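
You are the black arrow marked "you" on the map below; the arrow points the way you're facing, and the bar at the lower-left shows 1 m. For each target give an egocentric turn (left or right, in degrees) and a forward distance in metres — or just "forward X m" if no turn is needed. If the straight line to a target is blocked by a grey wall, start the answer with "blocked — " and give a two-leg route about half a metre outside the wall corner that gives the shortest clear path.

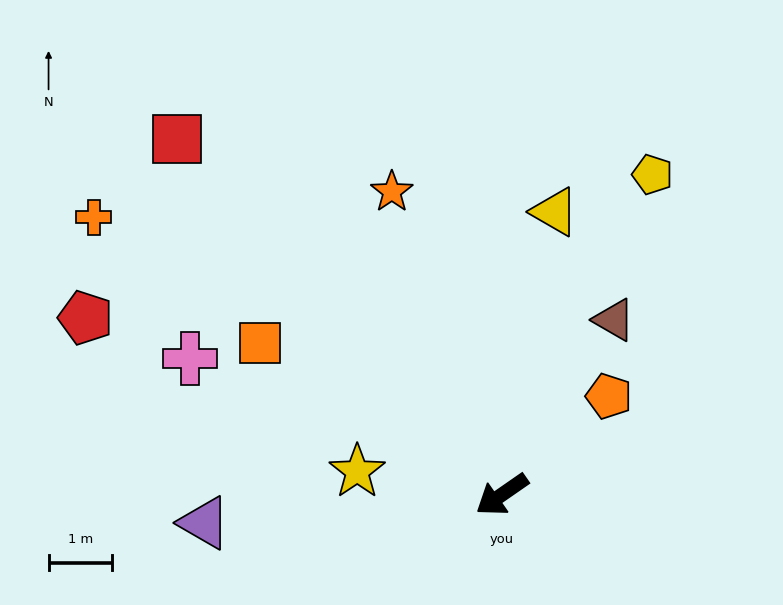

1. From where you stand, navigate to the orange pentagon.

turn right 172°, forward 2.3 m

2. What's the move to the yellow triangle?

turn right 135°, forward 4.5 m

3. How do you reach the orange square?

turn right 67°, forward 4.5 m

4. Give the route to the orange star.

turn right 105°, forward 5.1 m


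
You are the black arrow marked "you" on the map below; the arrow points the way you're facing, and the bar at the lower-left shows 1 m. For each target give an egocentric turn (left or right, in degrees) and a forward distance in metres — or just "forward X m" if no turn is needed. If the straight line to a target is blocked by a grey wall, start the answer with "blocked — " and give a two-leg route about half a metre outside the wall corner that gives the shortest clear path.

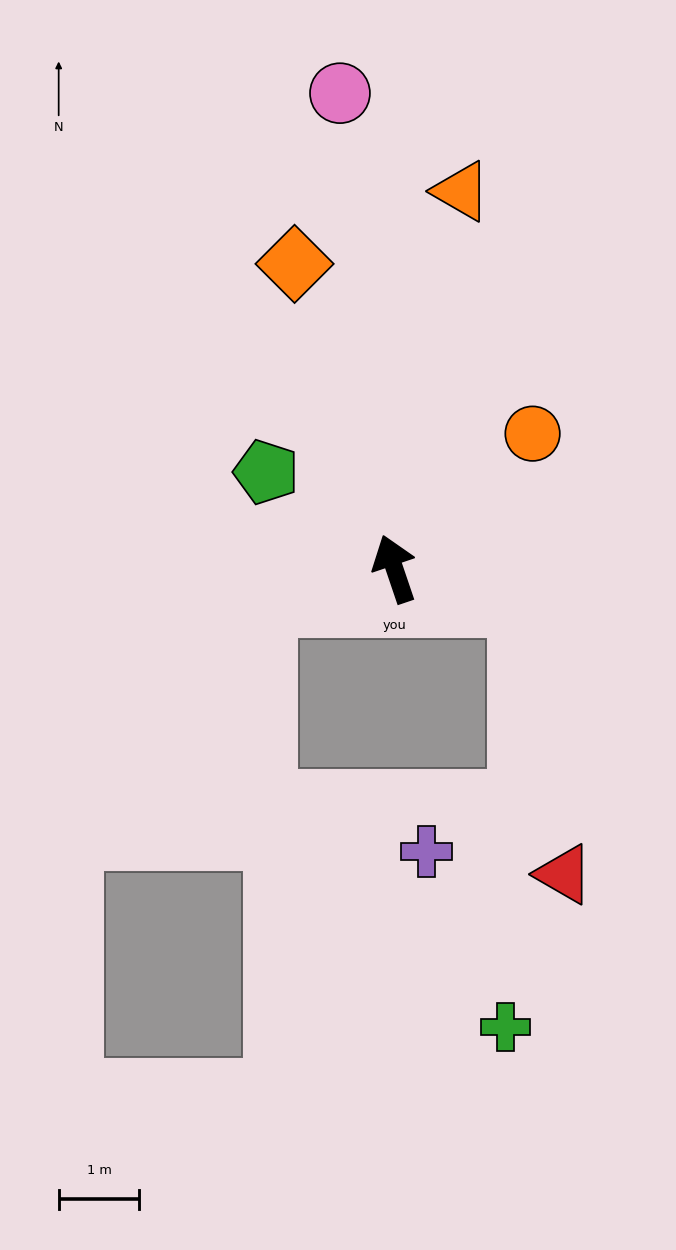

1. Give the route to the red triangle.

blocked — turn right 124°, forward 1.6 m, then turn right 66°, forward 3.4 m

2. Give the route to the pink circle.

turn right 12°, forward 5.9 m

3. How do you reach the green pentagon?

turn left 34°, forward 2.0 m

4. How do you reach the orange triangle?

turn right 29°, forward 4.8 m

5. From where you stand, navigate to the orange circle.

turn right 64°, forward 2.4 m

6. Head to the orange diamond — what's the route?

forward 4.0 m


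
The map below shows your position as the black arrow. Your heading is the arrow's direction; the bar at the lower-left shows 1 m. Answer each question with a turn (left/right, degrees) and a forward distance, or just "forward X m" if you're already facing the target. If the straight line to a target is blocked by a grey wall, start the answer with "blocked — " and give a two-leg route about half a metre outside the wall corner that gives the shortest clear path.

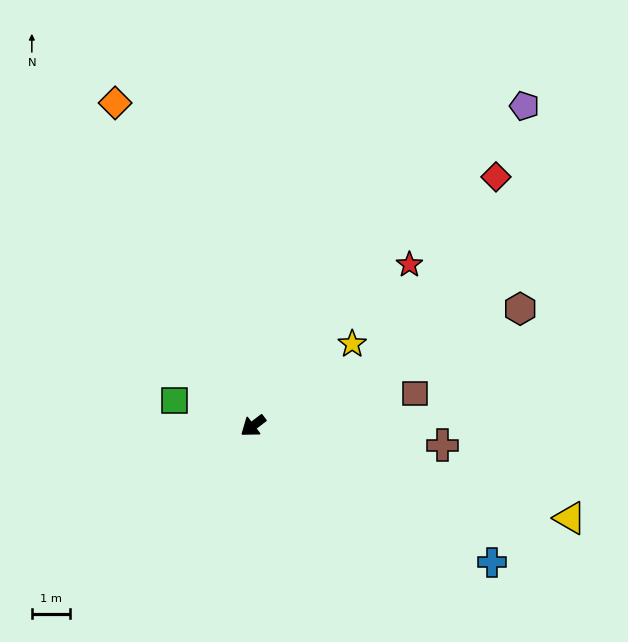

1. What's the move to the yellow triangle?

turn left 126°, forward 8.7 m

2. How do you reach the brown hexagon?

turn left 166°, forward 7.7 m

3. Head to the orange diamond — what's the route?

turn right 104°, forward 9.3 m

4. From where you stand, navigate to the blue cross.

turn left 113°, forward 7.3 m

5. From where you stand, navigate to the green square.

turn right 55°, forward 2.2 m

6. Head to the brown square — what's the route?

turn left 154°, forward 4.4 m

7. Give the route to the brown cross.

turn left 137°, forward 5.0 m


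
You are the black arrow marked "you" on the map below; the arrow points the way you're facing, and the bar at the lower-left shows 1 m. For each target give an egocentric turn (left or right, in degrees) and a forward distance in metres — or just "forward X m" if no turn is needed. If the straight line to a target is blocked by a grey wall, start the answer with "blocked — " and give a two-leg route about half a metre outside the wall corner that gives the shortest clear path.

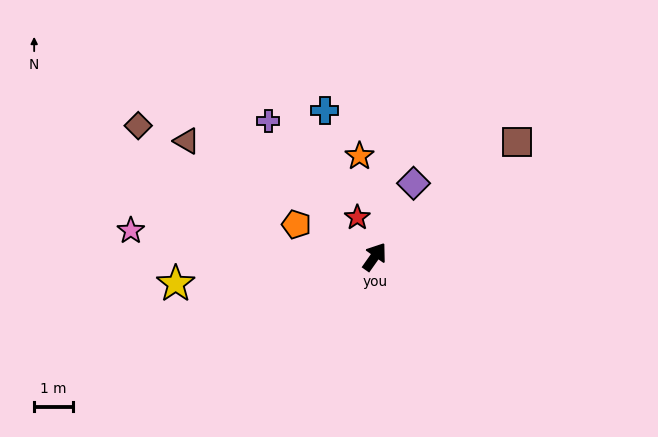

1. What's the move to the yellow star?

turn left 133°, forward 5.2 m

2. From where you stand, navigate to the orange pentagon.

turn left 103°, forward 2.2 m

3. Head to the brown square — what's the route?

turn right 16°, forward 4.7 m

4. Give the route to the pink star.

turn left 119°, forward 6.4 m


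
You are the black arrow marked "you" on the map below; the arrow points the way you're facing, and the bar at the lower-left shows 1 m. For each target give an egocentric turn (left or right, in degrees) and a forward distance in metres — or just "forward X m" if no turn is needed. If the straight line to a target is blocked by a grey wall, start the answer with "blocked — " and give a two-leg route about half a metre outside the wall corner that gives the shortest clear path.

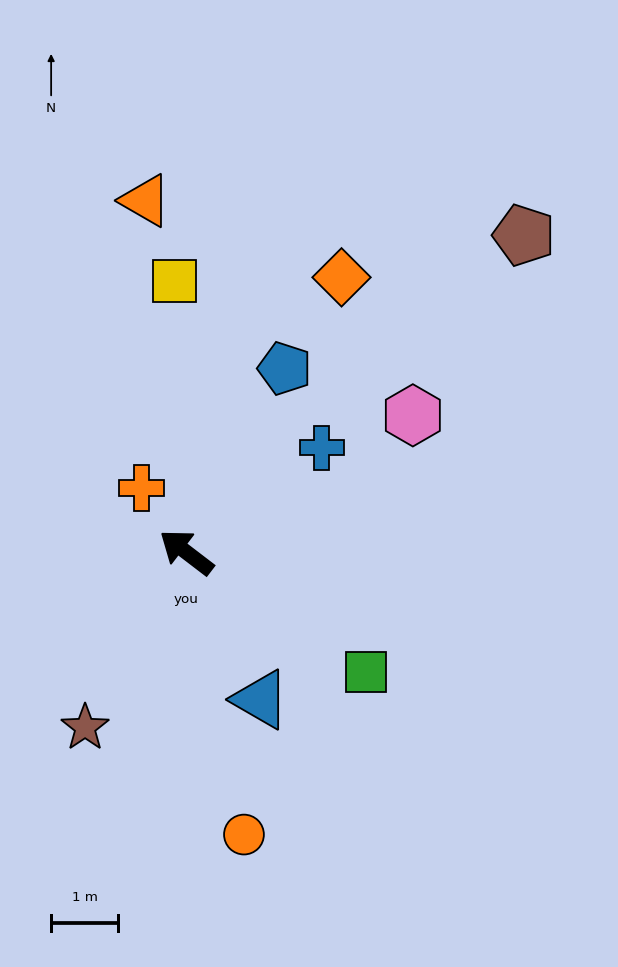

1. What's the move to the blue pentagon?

turn right 81°, forward 3.1 m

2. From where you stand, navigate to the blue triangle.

turn left 154°, forward 2.5 m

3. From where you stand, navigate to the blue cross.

turn right 105°, forward 2.5 m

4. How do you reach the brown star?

turn left 97°, forward 3.0 m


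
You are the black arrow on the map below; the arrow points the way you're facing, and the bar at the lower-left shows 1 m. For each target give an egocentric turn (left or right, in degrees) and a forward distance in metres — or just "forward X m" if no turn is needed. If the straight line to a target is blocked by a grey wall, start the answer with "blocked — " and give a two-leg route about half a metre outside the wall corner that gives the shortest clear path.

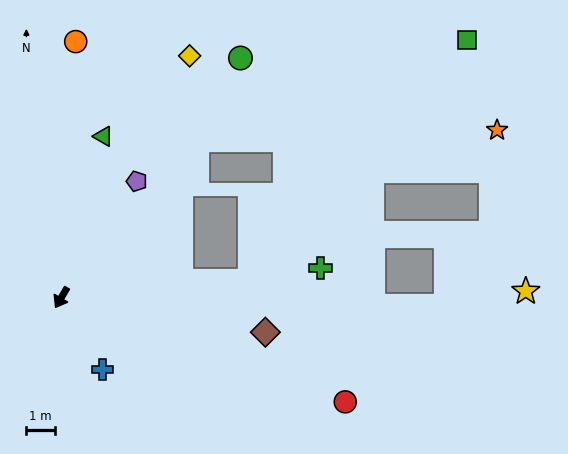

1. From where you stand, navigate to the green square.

blocked — turn left 169°, forward 7.3 m, then turn right 28°, forward 10.1 m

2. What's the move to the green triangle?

turn right 164°, forward 5.9 m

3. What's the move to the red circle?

turn left 100°, forward 10.7 m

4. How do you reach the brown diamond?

turn left 111°, forward 7.3 m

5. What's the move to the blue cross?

turn left 60°, forward 2.9 m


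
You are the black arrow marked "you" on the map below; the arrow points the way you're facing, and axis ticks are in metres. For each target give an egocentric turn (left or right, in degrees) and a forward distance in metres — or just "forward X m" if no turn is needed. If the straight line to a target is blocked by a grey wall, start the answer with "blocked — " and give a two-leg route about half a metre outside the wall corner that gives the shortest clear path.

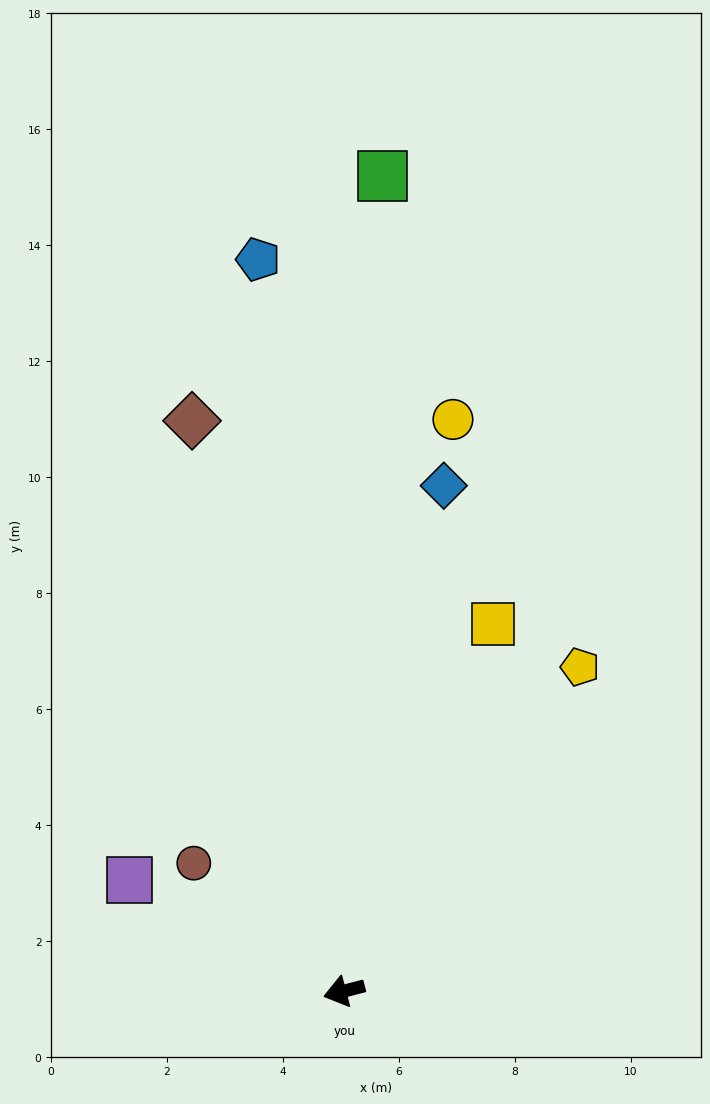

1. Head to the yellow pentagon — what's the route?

turn right 141°, forward 6.9 m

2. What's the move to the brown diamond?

turn right 90°, forward 10.2 m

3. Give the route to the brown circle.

turn right 55°, forward 3.4 m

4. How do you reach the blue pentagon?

turn right 98°, forward 12.7 m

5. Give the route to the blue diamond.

turn right 116°, forward 8.9 m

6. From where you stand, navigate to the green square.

turn right 107°, forward 14.1 m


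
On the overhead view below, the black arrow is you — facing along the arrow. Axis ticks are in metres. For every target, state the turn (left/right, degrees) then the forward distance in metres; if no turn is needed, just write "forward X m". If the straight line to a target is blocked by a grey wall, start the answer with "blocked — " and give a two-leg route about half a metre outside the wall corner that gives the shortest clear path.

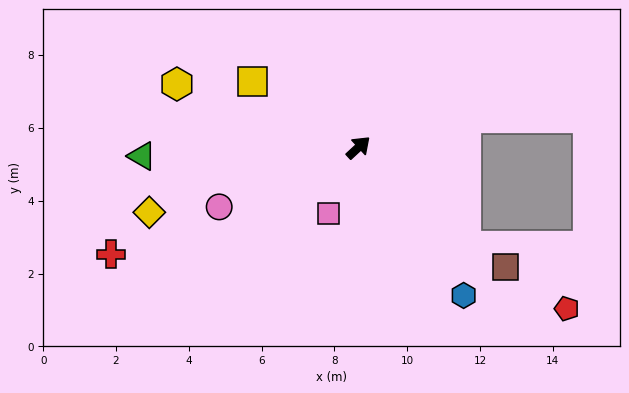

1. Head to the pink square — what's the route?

turn right 157°, forward 2.0 m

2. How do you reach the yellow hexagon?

turn left 118°, forward 5.3 m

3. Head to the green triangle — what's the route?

turn left 139°, forward 6.0 m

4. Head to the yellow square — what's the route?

turn left 105°, forward 3.4 m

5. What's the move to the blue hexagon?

turn right 97°, forward 5.0 m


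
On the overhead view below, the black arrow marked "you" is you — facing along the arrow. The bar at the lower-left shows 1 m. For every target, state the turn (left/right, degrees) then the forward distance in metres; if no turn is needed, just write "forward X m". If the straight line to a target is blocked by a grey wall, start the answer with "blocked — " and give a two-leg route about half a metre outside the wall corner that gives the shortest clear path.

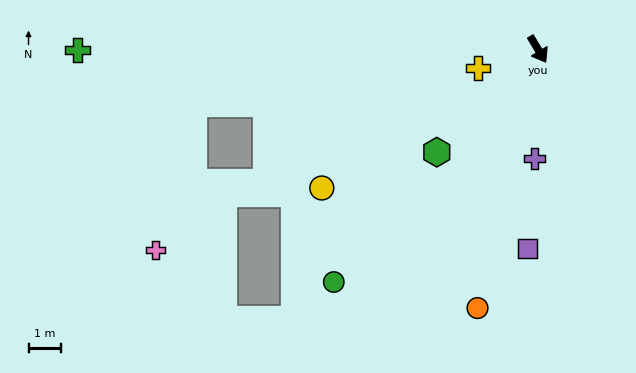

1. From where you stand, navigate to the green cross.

turn right 121°, forward 14.0 m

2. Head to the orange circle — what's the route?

turn right 44°, forward 8.1 m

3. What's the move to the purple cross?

turn right 33°, forward 3.3 m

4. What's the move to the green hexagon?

turn right 75°, forward 4.4 m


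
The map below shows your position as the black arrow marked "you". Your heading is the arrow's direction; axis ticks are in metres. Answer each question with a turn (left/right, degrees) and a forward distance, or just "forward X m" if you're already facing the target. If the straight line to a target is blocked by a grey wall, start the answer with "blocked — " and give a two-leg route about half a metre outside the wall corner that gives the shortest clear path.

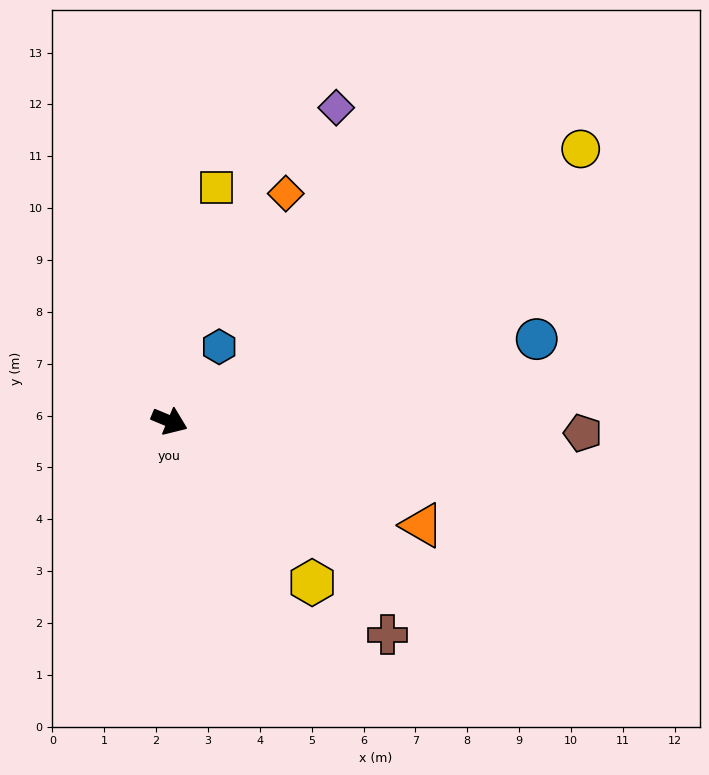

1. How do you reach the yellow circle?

turn left 56°, forward 9.5 m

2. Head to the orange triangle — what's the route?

forward 5.3 m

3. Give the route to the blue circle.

turn left 35°, forward 7.3 m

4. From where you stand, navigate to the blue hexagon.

turn left 79°, forward 1.7 m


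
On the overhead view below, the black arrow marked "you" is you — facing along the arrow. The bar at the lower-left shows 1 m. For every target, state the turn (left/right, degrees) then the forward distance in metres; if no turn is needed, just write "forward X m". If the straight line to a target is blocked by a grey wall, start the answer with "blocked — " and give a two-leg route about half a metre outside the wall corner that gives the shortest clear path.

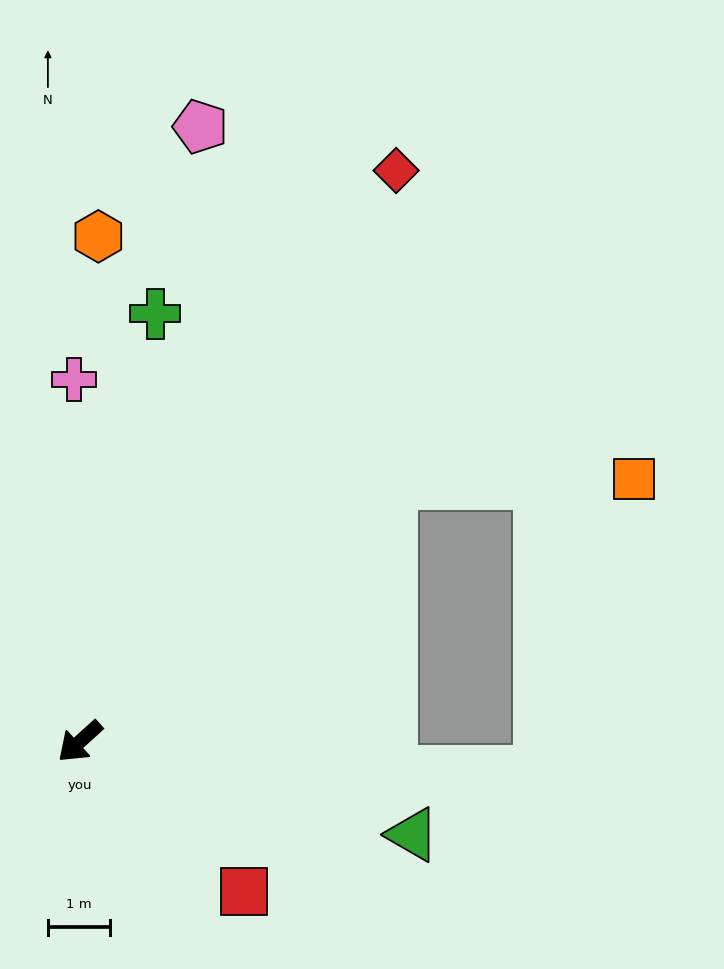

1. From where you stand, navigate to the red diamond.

turn right 161°, forward 10.5 m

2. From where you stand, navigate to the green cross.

turn right 142°, forward 7.0 m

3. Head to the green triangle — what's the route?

turn left 122°, forward 5.6 m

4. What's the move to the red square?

turn left 95°, forward 3.6 m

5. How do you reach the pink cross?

turn right 131°, forward 5.8 m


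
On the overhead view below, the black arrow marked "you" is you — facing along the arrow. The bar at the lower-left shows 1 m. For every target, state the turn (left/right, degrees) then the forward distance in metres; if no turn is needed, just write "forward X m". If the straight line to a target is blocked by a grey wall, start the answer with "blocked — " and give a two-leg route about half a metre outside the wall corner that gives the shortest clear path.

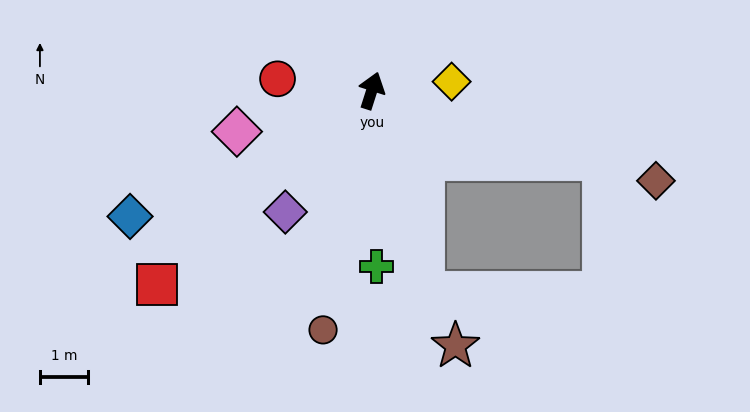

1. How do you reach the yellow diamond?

turn right 66°, forward 1.7 m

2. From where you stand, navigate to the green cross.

turn right 161°, forward 3.6 m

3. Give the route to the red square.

turn left 150°, forward 6.0 m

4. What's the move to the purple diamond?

turn left 162°, forward 3.1 m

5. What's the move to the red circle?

turn left 101°, forward 2.0 m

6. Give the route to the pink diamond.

turn left 125°, forward 2.9 m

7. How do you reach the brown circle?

turn right 174°, forward 5.0 m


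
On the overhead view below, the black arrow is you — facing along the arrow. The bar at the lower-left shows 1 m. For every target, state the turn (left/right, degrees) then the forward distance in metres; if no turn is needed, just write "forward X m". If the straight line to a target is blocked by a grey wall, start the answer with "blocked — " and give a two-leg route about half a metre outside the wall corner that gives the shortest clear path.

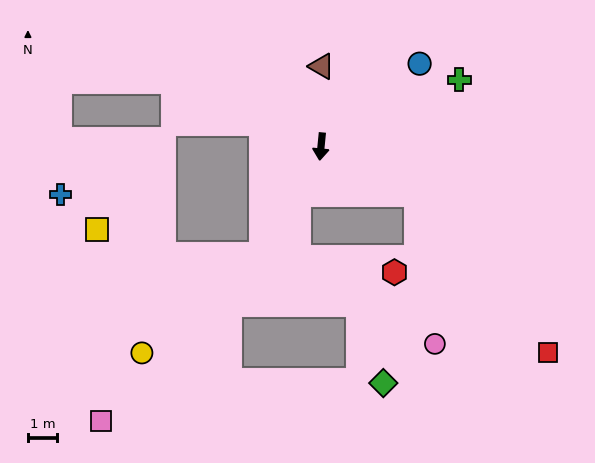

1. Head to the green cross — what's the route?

turn left 121°, forward 5.3 m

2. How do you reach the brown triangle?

turn right 175°, forward 2.8 m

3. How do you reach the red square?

blocked — turn left 69°, forward 3.7 m, then turn right 24°, forward 7.1 m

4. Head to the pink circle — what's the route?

blocked — turn left 69°, forward 3.7 m, then turn right 56°, forward 5.2 m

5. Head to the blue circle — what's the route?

turn left 136°, forward 4.5 m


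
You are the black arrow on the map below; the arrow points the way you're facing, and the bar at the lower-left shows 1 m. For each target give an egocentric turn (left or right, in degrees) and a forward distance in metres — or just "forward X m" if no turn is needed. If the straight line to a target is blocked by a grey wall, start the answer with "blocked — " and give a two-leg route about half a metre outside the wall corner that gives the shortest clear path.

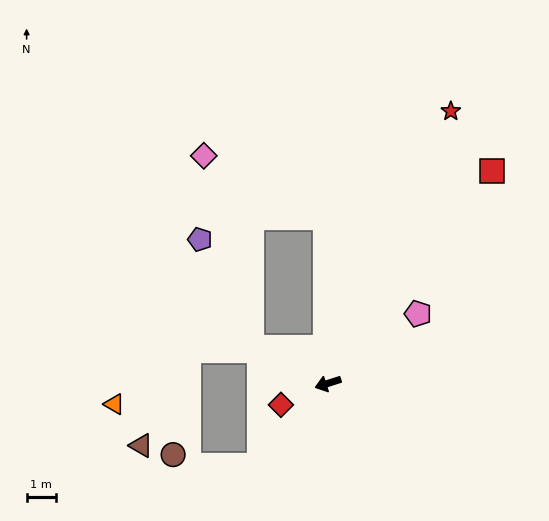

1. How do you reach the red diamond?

turn left 7°, forward 1.8 m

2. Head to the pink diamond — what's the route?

blocked — turn right 43°, forward 2.9 m, then turn right 51°, forward 6.8 m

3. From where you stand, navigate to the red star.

turn right 132°, forward 10.2 m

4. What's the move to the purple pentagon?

blocked — turn right 43°, forward 2.9 m, then turn right 39°, forward 4.1 m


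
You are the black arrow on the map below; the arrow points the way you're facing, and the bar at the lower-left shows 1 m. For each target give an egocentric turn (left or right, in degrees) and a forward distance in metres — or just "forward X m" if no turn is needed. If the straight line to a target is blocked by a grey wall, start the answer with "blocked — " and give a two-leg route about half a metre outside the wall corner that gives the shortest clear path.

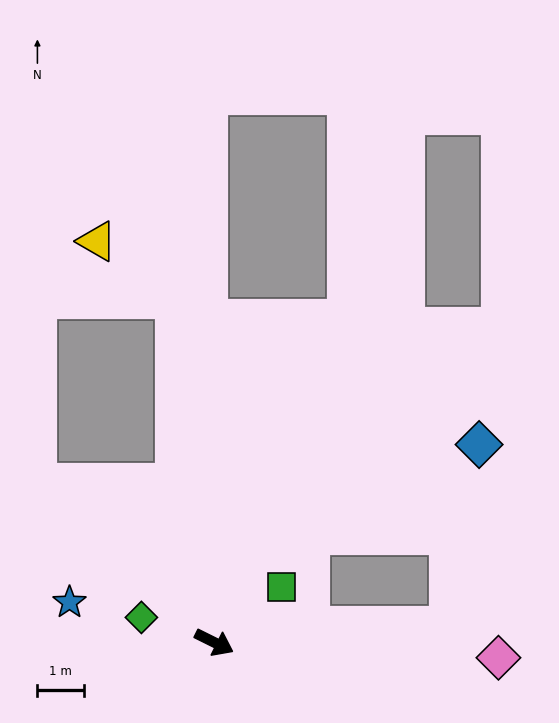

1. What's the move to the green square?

turn left 66°, forward 1.9 m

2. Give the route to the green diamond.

turn right 172°, forward 1.7 m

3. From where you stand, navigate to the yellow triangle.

blocked — turn left 123°, forward 7.4 m, then turn left 47°, forward 2.1 m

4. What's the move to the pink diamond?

turn left 23°, forward 6.1 m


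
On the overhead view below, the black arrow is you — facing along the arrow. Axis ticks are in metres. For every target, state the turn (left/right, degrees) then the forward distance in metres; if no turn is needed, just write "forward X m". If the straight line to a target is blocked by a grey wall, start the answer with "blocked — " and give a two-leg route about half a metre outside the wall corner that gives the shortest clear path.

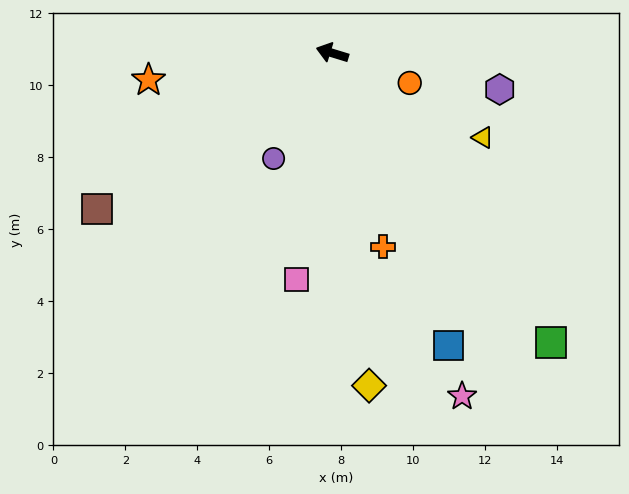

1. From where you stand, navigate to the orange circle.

turn left 176°, forward 2.3 m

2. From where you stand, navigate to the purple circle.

turn left 78°, forward 3.4 m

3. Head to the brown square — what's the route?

turn left 51°, forward 7.8 m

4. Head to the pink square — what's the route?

turn left 98°, forward 6.4 m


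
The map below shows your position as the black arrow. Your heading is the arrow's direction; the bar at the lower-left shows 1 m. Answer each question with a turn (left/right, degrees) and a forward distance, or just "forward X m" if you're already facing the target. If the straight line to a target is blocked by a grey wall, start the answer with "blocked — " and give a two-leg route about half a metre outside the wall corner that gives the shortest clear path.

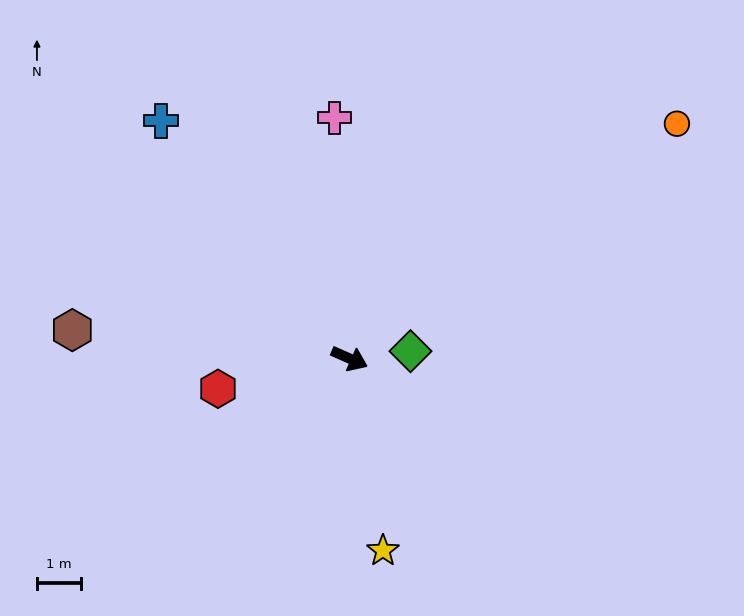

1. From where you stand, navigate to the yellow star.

turn right 56°, forward 4.4 m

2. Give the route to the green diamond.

turn left 31°, forward 1.4 m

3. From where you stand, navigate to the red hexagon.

turn right 143°, forward 3.1 m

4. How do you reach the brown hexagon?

turn right 162°, forward 6.3 m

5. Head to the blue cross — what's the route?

turn left 152°, forward 6.9 m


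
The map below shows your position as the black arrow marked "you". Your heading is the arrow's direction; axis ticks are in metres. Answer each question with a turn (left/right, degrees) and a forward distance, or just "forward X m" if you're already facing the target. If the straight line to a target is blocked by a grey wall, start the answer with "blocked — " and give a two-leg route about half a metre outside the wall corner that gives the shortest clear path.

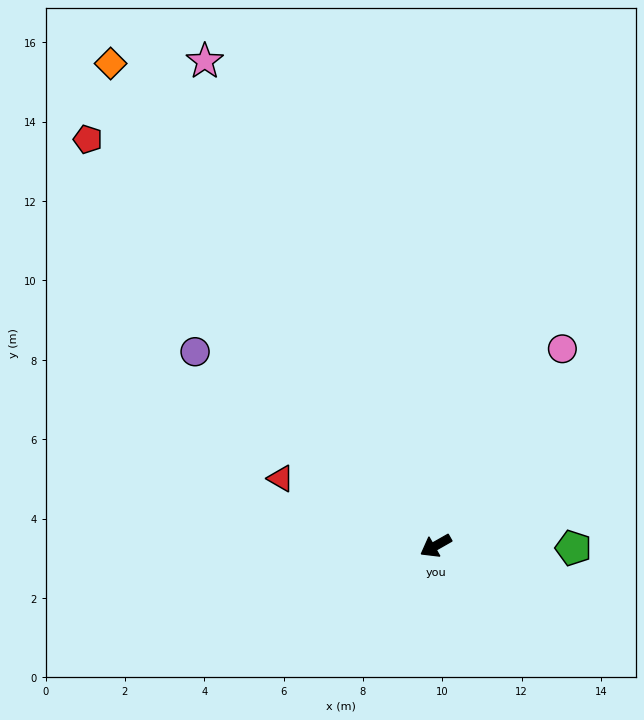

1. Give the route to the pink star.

turn right 94°, forward 13.5 m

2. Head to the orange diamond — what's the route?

turn right 86°, forward 14.7 m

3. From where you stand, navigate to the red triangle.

turn right 53°, forward 4.3 m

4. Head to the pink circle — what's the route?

turn right 152°, forward 5.9 m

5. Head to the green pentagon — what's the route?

turn left 149°, forward 3.5 m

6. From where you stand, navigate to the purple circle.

turn right 68°, forward 7.8 m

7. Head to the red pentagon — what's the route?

turn right 79°, forward 13.5 m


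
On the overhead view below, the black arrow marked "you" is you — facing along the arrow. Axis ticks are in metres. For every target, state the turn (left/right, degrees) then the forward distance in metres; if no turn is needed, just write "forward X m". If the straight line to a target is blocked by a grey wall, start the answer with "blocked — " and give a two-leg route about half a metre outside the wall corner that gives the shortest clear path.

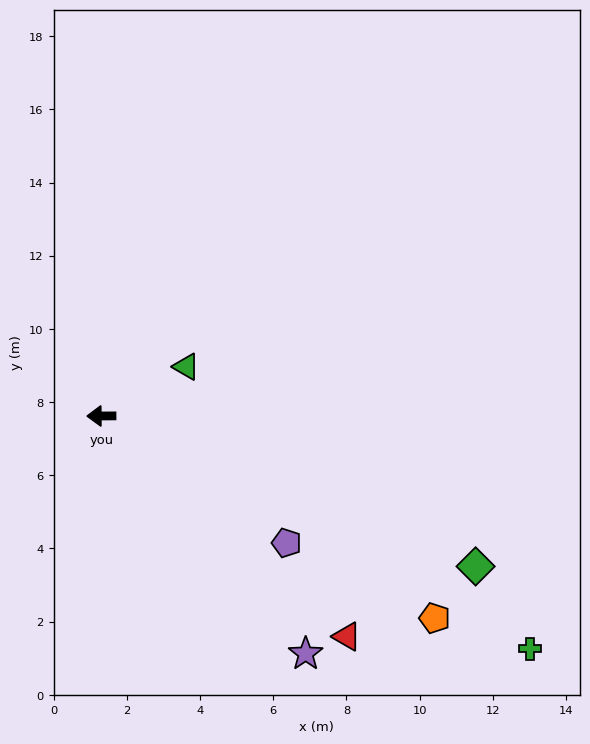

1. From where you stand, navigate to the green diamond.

turn left 158°, forward 11.0 m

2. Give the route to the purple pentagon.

turn left 145°, forward 6.1 m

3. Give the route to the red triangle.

turn left 138°, forward 9.0 m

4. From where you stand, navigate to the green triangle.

turn right 150°, forward 2.7 m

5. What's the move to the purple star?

turn left 130°, forward 8.6 m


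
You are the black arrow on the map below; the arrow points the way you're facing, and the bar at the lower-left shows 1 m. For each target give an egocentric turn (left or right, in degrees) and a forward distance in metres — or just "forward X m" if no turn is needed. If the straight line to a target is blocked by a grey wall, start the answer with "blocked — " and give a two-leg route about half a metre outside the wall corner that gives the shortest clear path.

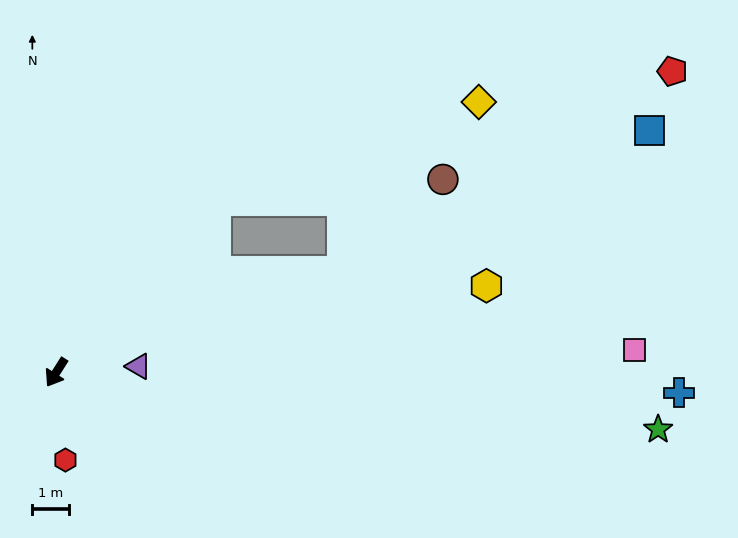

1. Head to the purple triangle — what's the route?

turn left 127°, forward 2.3 m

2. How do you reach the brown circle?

blocked — turn left 142°, forward 8.3 m, then turn left 23°, forward 3.7 m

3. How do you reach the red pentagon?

blocked — turn left 142°, forward 8.3 m, then turn left 12°, forward 10.6 m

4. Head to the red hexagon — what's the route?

turn left 38°, forward 2.4 m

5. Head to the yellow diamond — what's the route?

blocked — turn left 170°, forward 6.4 m, then turn right 27°, forward 7.7 m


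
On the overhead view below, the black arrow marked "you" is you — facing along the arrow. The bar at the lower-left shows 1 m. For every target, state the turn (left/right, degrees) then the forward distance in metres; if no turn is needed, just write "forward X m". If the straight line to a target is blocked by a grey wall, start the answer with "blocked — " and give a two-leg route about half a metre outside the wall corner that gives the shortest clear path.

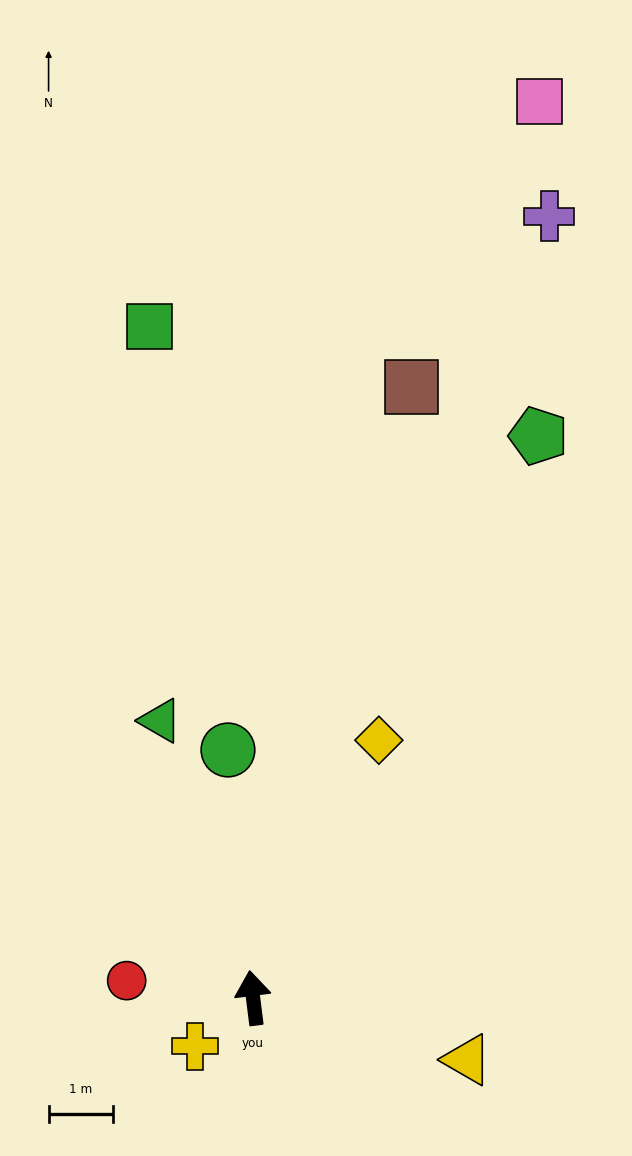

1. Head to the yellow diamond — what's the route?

turn right 33°, forward 4.4 m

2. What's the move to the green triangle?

turn left 11°, forward 4.5 m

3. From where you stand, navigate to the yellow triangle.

turn right 113°, forward 3.4 m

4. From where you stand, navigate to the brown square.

turn right 22°, forward 9.7 m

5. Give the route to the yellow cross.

turn left 123°, forward 1.2 m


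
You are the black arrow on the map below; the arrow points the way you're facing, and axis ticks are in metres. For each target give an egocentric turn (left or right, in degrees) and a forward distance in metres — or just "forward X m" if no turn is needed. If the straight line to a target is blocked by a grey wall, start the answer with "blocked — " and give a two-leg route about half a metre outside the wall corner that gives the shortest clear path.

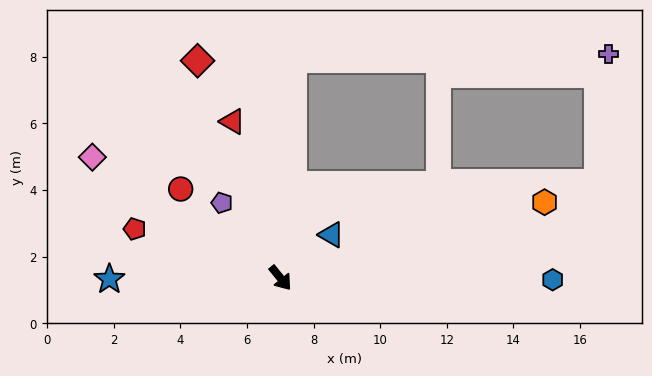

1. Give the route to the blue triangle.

turn left 91°, forward 2.0 m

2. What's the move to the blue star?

turn right 129°, forward 5.1 m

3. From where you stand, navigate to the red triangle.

turn left 158°, forward 4.9 m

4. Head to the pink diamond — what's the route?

turn right 162°, forward 6.7 m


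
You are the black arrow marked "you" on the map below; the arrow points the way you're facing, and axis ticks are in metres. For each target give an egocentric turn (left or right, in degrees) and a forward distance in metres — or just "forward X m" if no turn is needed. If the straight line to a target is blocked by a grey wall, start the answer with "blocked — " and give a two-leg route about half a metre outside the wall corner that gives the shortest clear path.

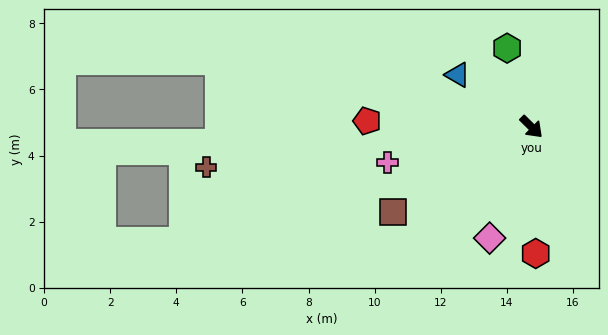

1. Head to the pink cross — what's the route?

turn right 121°, forward 4.5 m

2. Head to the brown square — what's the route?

turn right 104°, forward 4.9 m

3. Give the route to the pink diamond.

turn right 66°, forward 3.6 m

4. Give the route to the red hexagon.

turn right 43°, forward 3.8 m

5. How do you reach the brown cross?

turn right 128°, forward 9.9 m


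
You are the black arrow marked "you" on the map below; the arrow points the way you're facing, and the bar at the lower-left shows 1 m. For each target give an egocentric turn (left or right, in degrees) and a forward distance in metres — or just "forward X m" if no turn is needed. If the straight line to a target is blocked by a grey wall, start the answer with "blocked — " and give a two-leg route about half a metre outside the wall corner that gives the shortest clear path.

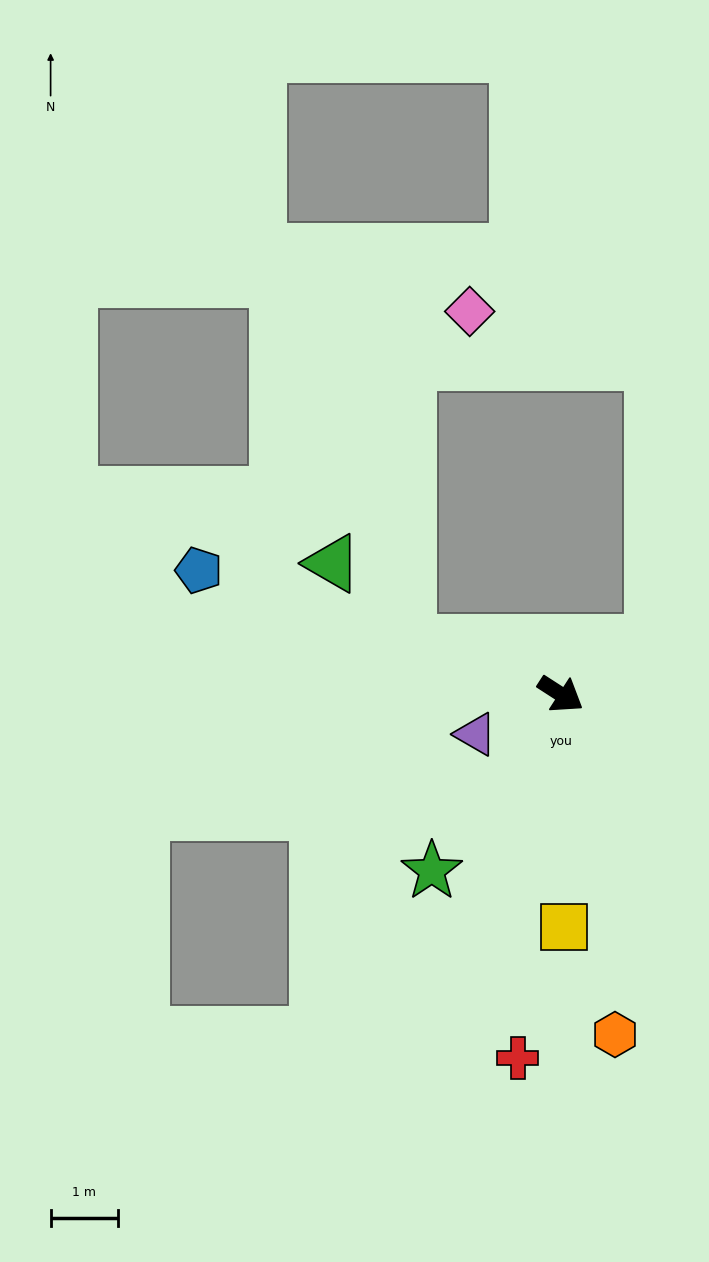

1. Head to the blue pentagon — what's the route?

turn right 166°, forward 5.7 m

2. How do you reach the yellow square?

turn right 56°, forward 3.4 m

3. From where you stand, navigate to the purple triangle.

turn right 122°, forward 1.4 m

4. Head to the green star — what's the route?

turn right 93°, forward 3.2 m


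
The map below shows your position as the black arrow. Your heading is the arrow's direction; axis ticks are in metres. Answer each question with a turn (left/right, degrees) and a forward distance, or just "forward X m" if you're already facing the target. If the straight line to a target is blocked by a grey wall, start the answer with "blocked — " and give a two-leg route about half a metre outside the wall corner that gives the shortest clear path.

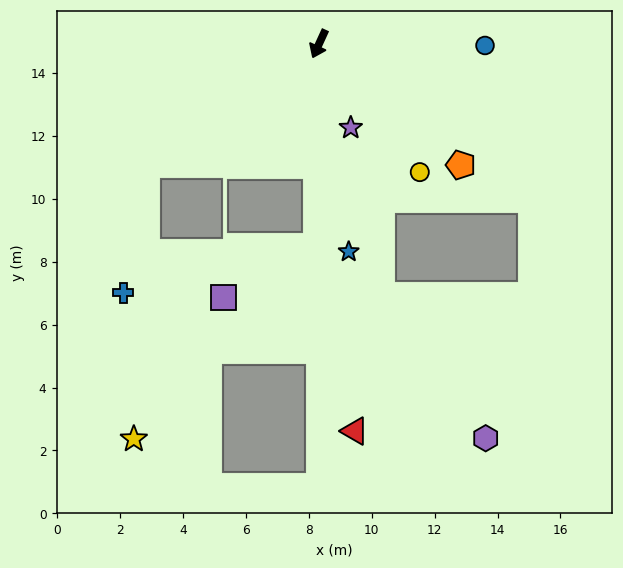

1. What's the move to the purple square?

blocked — turn left 24°, forward 6.4 m, then turn right 60°, forward 3.4 m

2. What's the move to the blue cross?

blocked — turn right 30°, forward 6.7 m, then turn left 44°, forward 4.1 m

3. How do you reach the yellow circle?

turn left 63°, forward 5.2 m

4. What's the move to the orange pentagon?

turn left 74°, forward 5.9 m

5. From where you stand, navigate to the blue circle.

turn left 114°, forward 5.3 m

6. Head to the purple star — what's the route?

turn left 45°, forward 2.8 m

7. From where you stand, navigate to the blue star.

turn left 33°, forward 6.7 m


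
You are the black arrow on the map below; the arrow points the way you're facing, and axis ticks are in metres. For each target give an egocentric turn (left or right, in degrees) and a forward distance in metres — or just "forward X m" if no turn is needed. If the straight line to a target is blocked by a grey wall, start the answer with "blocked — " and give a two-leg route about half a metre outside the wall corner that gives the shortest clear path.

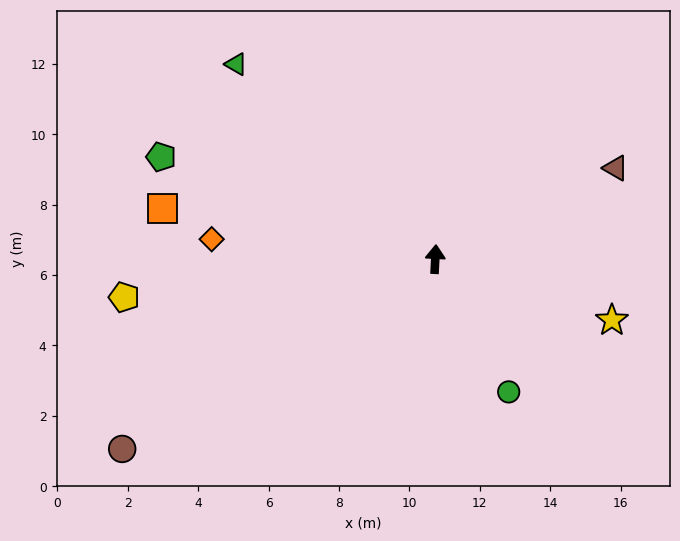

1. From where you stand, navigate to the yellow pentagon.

turn left 100°, forward 8.9 m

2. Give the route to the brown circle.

turn left 124°, forward 10.4 m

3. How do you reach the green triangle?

turn left 49°, forward 7.9 m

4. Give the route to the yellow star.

turn right 106°, forward 5.3 m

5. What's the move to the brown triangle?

turn right 60°, forward 5.7 m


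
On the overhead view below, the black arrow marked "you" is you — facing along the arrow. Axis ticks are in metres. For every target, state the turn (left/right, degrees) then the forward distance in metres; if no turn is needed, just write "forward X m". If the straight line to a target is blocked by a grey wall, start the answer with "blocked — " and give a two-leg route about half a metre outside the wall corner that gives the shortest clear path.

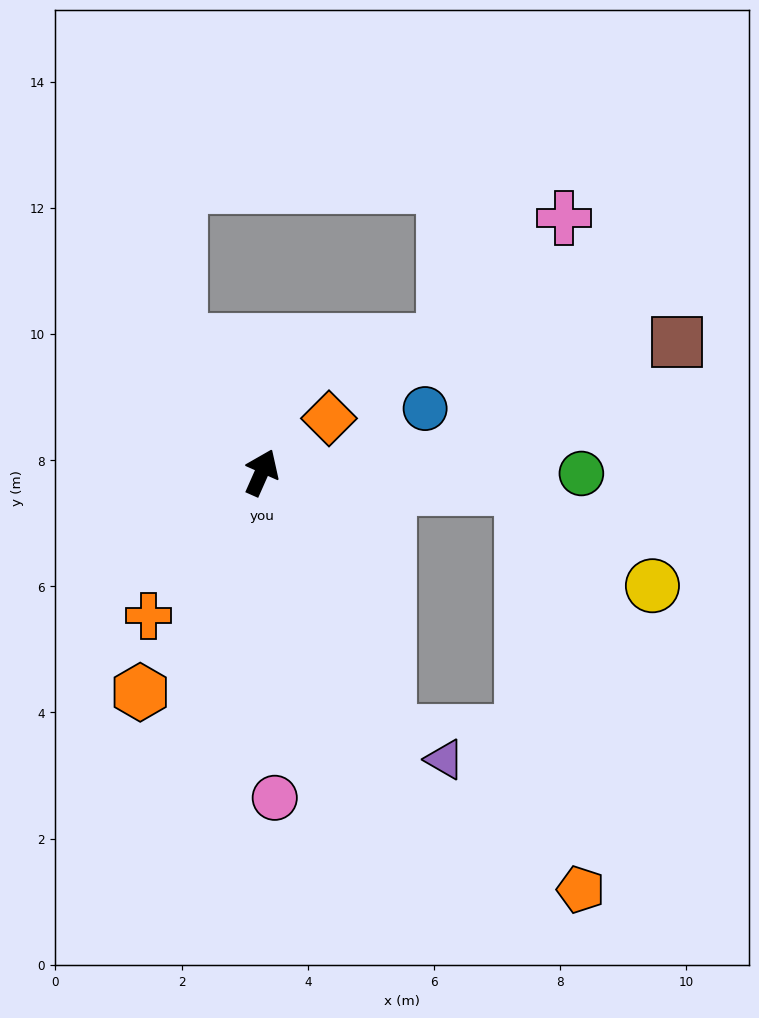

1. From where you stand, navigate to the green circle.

turn right 66°, forward 5.1 m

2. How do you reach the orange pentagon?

blocked — turn right 70°, forward 4.1 m, then turn right 78°, forward 6.4 m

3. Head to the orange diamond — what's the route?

turn right 27°, forward 1.4 m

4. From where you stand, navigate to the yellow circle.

blocked — turn right 70°, forward 4.1 m, then turn right 32°, forward 2.6 m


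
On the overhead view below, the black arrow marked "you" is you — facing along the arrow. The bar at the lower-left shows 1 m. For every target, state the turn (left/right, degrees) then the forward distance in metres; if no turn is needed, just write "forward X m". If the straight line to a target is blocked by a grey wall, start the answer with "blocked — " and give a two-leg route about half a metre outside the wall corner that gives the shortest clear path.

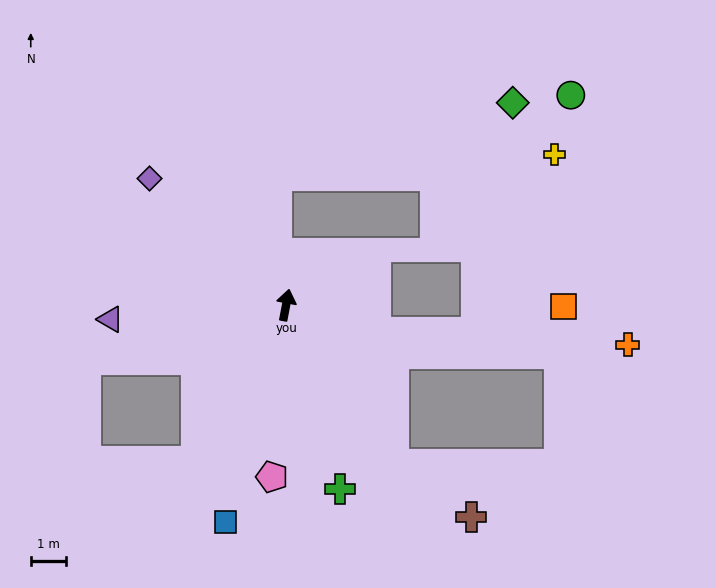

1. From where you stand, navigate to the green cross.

turn right 153°, forward 5.4 m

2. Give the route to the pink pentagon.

turn right 174°, forward 4.9 m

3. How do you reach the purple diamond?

turn left 58°, forward 5.2 m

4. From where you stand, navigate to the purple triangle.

turn left 105°, forward 5.0 m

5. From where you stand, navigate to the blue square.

turn left 175°, forward 6.4 m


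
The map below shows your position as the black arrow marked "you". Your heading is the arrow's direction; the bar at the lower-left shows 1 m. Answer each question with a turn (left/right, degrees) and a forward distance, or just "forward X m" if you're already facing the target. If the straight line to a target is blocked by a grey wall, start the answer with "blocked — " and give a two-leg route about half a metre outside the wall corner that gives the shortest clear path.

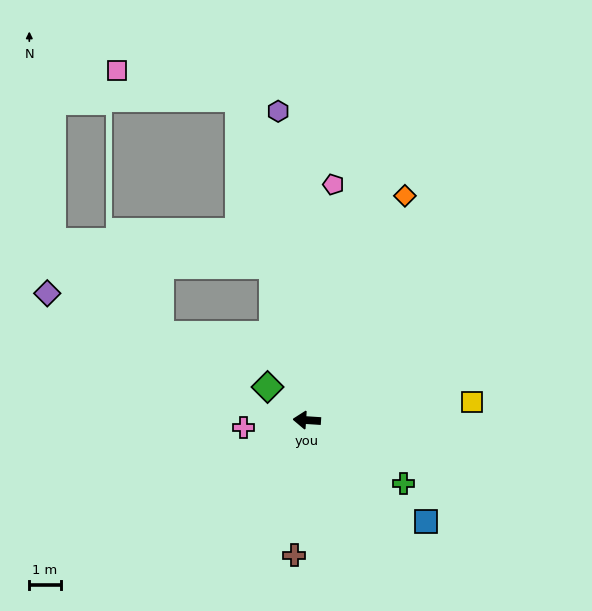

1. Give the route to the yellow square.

turn right 170°, forward 5.3 m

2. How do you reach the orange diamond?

turn right 110°, forward 7.8 m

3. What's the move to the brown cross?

turn left 88°, forward 4.3 m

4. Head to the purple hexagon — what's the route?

turn right 81°, forward 9.8 m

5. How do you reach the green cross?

turn left 151°, forward 3.7 m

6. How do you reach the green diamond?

turn right 36°, forward 1.6 m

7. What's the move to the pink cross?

turn left 10°, forward 2.0 m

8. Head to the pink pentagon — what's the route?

turn right 93°, forward 7.5 m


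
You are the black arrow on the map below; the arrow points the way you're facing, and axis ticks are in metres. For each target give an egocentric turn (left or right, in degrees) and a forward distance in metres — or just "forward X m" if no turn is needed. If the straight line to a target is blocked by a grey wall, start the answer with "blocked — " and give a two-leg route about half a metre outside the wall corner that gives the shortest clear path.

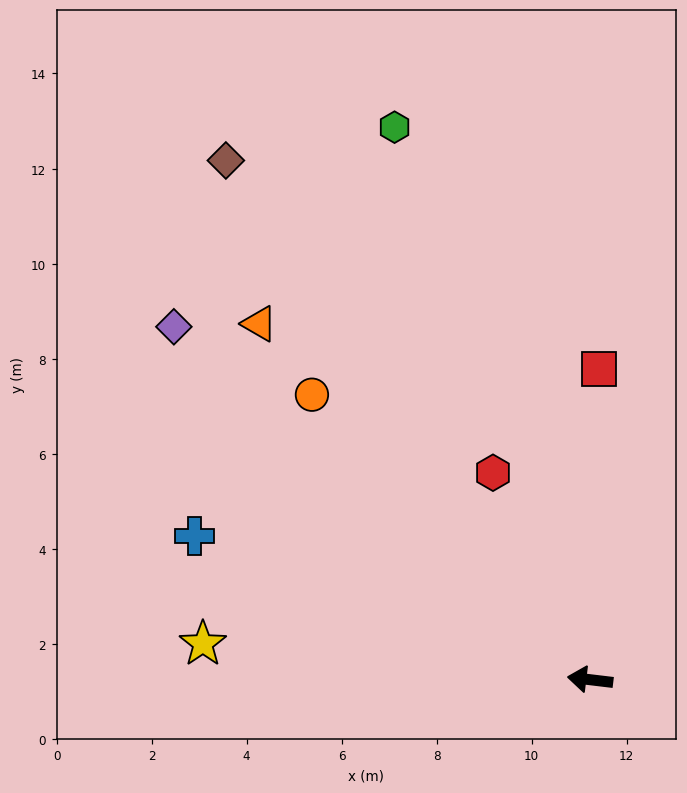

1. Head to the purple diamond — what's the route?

turn right 33°, forward 11.5 m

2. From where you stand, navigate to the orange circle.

turn right 39°, forward 8.4 m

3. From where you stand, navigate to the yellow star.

forward 8.2 m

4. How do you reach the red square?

turn right 85°, forward 6.5 m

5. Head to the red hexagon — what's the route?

turn right 58°, forward 4.8 m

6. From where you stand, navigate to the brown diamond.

turn right 48°, forward 13.3 m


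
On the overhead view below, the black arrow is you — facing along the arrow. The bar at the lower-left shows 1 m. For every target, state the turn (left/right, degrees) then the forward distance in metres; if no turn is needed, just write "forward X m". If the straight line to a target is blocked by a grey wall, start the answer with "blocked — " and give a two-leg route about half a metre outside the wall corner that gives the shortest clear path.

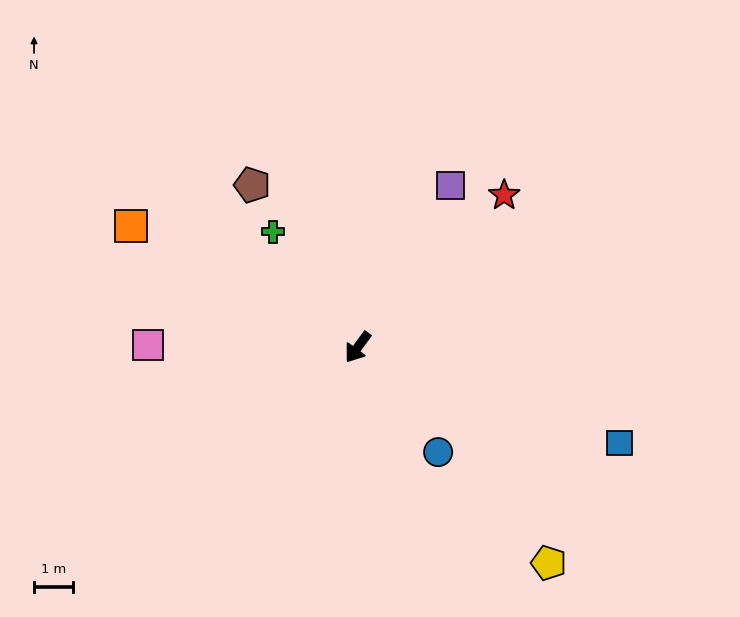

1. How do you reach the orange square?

turn right 82°, forward 6.5 m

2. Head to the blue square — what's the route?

turn left 106°, forward 7.1 m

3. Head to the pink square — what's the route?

turn right 55°, forward 5.3 m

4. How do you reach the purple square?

turn right 174°, forward 4.7 m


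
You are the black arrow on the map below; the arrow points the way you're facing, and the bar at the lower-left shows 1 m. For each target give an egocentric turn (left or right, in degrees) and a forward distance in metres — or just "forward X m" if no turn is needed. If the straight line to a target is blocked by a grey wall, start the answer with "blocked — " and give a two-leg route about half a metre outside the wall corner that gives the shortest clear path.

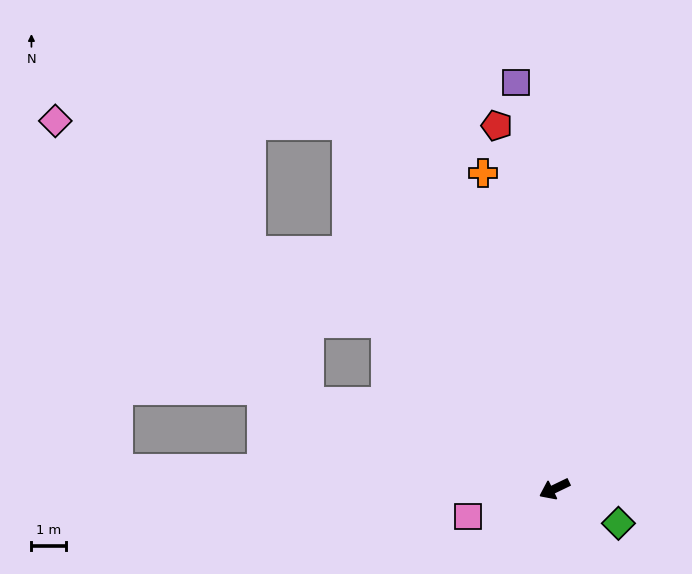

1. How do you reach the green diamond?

turn left 126°, forward 2.1 m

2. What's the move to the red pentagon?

turn right 107°, forward 10.5 m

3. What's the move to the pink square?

turn right 8°, forward 2.6 m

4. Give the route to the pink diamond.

blocked — turn right 45°, forward 7.4 m, then turn right 29°, forward 10.8 m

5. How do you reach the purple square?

turn right 110°, forward 11.6 m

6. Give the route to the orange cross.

turn right 103°, forward 9.2 m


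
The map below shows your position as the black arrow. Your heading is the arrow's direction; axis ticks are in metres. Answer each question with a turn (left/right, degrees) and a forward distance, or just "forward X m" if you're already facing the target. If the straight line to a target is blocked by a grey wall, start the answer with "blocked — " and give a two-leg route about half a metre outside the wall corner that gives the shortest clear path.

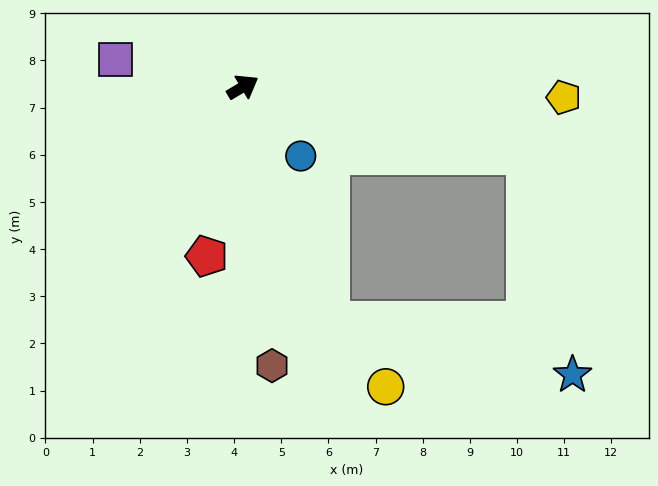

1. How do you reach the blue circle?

turn right 81°, forward 1.9 m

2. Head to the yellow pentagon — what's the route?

turn right 33°, forward 6.8 m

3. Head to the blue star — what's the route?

blocked — turn right 100°, forward 5.3 m, then turn left 57°, forward 5.3 m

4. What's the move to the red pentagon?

turn right 133°, forward 3.7 m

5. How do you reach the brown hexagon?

turn right 115°, forward 5.9 m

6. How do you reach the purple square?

turn left 137°, forward 2.8 m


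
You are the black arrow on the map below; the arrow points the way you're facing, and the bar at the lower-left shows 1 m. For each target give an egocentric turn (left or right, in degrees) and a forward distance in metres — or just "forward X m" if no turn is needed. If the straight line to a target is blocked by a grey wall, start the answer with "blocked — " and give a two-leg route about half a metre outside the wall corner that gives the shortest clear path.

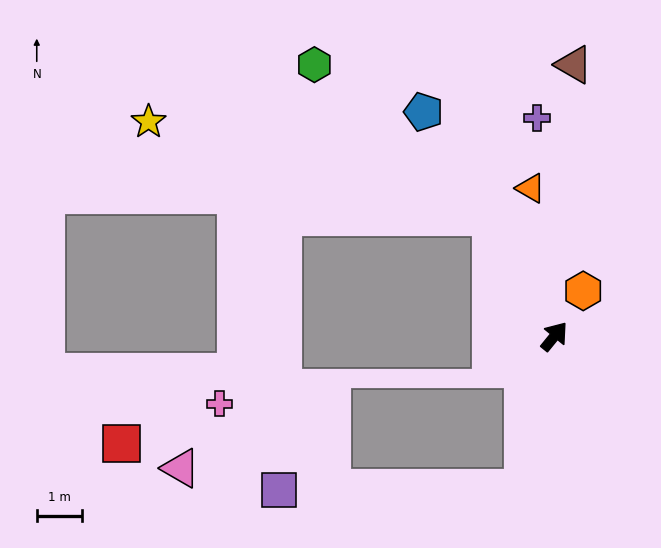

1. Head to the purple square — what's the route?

blocked — turn right 152°, forward 3.4 m, then turn right 79°, forward 5.4 m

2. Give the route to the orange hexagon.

turn left 7°, forward 1.2 m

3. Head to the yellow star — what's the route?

blocked — turn left 67°, forward 3.0 m, then turn left 47°, forward 7.8 m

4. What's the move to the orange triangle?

turn left 48°, forward 3.3 m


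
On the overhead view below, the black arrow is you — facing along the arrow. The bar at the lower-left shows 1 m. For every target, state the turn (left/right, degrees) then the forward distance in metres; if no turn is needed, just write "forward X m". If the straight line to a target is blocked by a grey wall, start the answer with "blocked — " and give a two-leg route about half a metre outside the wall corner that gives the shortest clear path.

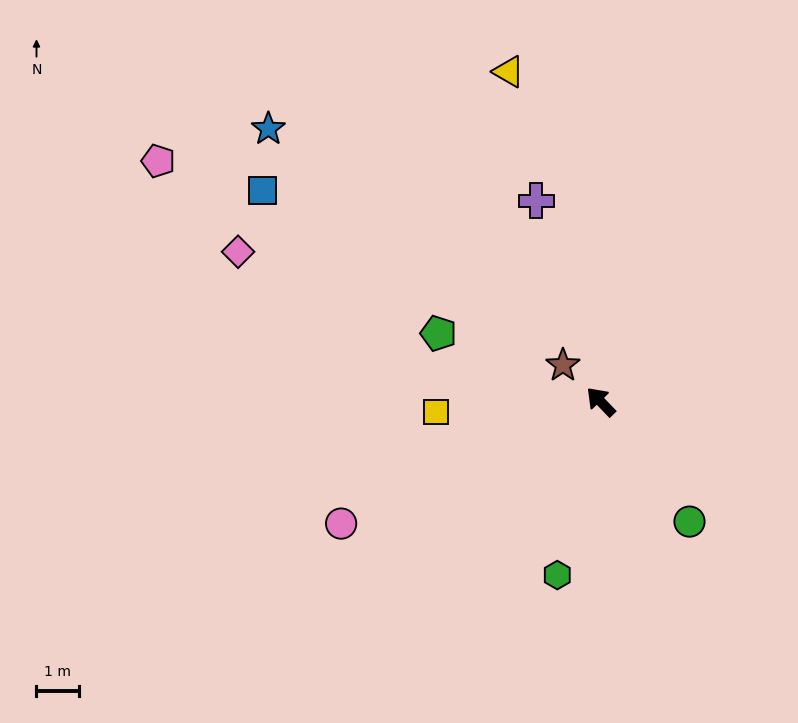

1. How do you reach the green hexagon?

turn left 122°, forward 4.2 m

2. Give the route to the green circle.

turn left 173°, forward 3.5 m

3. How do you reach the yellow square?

turn left 50°, forward 3.9 m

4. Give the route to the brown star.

turn left 2°, forward 1.2 m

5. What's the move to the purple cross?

turn right 26°, forward 5.0 m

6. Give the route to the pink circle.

turn left 71°, forward 6.8 m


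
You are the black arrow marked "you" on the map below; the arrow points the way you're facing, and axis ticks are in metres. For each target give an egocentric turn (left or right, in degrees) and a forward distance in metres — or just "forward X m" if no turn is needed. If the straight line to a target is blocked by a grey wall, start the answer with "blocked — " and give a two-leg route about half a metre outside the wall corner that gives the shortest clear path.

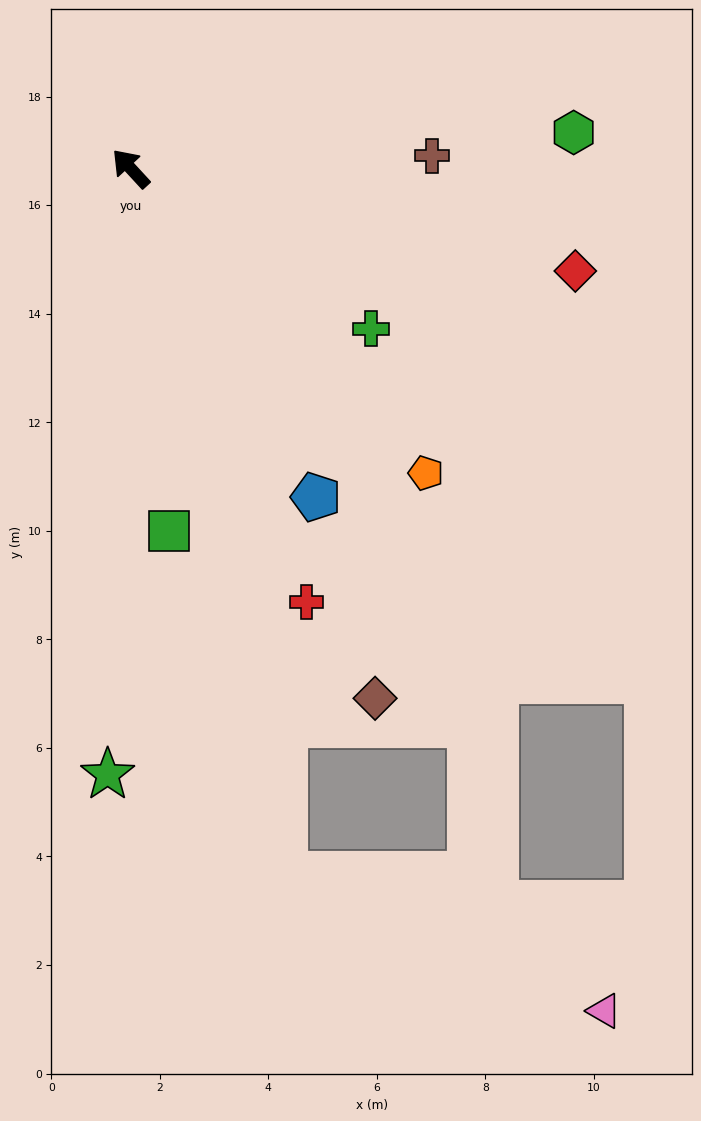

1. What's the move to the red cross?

turn left 159°, forward 8.6 m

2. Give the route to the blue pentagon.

turn left 167°, forward 6.9 m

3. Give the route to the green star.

turn left 135°, forward 11.2 m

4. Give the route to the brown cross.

turn right 130°, forward 5.6 m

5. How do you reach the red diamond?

turn right 146°, forward 8.4 m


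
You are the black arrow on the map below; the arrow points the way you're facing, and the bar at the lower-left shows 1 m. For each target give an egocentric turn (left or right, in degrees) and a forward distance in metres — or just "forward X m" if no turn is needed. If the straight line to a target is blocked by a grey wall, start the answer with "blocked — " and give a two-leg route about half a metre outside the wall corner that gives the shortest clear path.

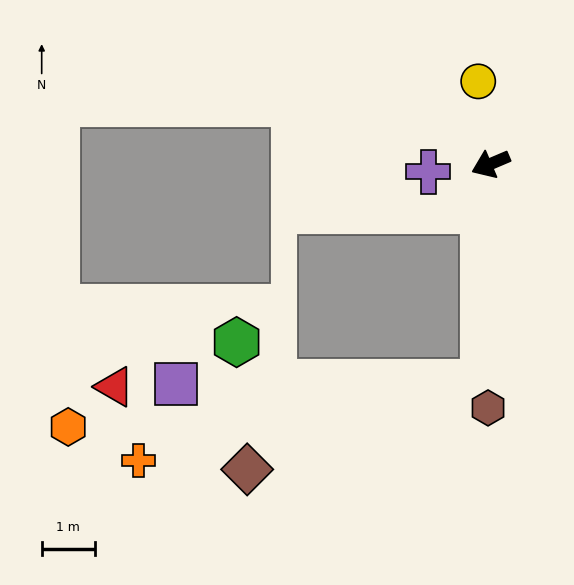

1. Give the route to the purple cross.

turn right 16°, forward 1.2 m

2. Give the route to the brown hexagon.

turn left 66°, forward 4.6 m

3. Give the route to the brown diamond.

blocked — turn left 65°, forward 4.1 m, then turn right 68°, forward 4.7 m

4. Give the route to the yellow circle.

turn right 104°, forward 1.6 m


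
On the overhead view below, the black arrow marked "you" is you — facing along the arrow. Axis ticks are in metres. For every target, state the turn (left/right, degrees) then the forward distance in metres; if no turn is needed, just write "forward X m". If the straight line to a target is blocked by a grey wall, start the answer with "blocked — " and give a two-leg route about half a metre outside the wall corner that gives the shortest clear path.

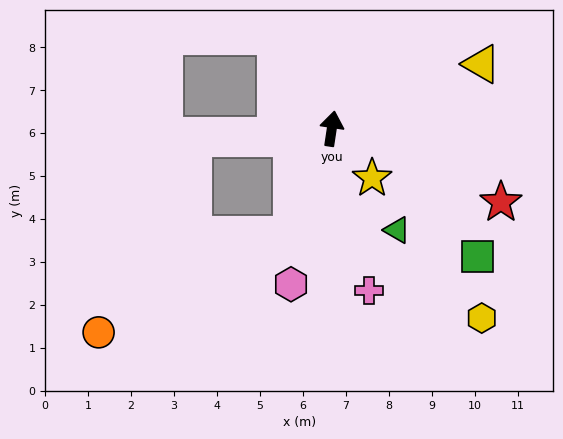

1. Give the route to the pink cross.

turn right 158°, forward 3.9 m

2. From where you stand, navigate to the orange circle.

blocked — turn left 168°, forward 2.6 m, then turn right 42°, forward 5.0 m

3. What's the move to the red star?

turn right 105°, forward 4.3 m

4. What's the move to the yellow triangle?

turn right 58°, forward 3.8 m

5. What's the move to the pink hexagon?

turn left 174°, forward 3.7 m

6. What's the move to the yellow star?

turn right 132°, forward 1.5 m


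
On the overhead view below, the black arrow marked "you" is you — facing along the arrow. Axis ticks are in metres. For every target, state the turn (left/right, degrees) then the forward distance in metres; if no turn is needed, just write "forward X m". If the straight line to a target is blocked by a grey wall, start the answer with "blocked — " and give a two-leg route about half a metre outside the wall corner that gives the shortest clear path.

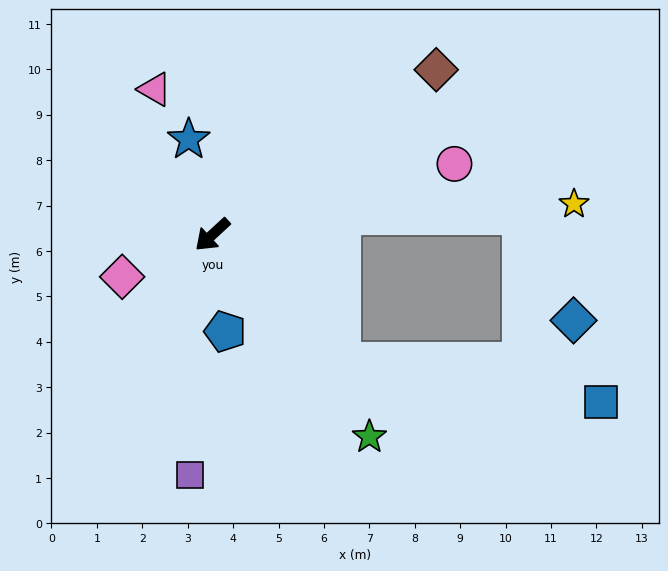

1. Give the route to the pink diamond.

turn right 18°, forward 2.2 m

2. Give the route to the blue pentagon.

turn left 55°, forward 2.2 m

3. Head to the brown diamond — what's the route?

turn left 174°, forward 6.1 m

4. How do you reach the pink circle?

turn left 154°, forward 5.6 m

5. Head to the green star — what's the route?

turn left 85°, forward 5.6 m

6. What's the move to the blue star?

turn right 119°, forward 2.2 m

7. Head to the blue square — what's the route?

blocked — turn left 93°, forward 4.0 m, then turn left 36°, forward 5.8 m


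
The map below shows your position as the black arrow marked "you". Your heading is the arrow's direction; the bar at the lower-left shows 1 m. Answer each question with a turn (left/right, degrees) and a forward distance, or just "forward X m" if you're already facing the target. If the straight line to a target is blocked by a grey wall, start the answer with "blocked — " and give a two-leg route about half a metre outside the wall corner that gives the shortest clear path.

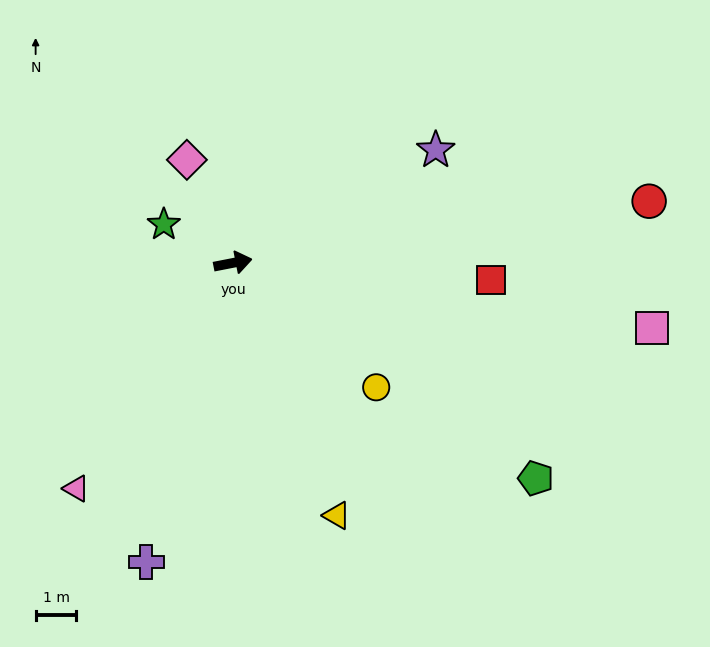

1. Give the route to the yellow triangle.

turn right 79°, forward 6.7 m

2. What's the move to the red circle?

turn right 3°, forward 10.3 m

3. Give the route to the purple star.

turn left 18°, forward 5.7 m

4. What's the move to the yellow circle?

turn right 52°, forward 4.7 m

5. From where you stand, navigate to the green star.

turn left 140°, forward 1.9 m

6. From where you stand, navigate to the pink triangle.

turn right 136°, forward 6.7 m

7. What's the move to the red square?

turn right 15°, forward 6.3 m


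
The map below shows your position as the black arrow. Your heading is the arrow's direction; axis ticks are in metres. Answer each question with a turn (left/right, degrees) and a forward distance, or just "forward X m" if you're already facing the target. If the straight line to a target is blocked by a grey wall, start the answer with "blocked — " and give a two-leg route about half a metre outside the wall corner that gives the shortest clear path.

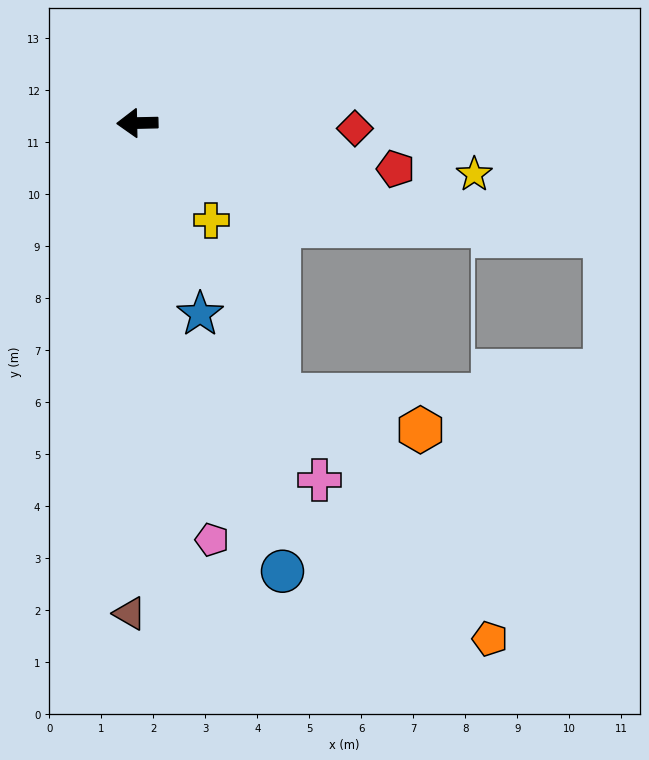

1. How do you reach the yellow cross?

turn left 126°, forward 2.3 m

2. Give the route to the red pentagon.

turn left 169°, forward 5.0 m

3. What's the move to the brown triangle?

turn left 88°, forward 9.4 m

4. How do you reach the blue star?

turn left 107°, forward 3.9 m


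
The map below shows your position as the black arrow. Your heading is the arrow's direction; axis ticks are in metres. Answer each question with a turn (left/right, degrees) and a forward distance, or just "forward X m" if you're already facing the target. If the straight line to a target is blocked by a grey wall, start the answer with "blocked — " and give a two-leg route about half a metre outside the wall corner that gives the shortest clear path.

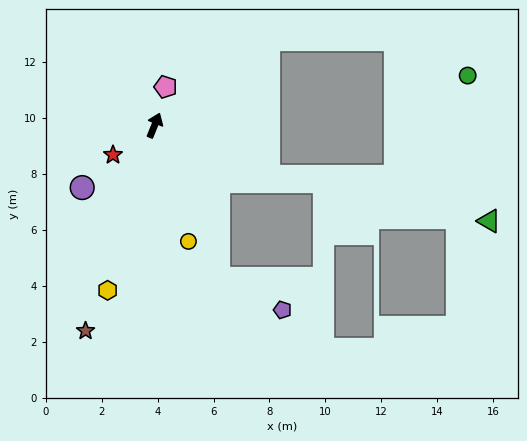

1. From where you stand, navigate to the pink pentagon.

turn left 6°, forward 1.4 m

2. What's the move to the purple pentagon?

blocked — turn right 135°, forward 6.0 m, then turn left 41°, forward 2.5 m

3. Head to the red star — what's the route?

turn left 148°, forward 1.8 m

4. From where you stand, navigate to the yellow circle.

turn right 142°, forward 4.3 m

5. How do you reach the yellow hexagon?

turn right 174°, forward 6.1 m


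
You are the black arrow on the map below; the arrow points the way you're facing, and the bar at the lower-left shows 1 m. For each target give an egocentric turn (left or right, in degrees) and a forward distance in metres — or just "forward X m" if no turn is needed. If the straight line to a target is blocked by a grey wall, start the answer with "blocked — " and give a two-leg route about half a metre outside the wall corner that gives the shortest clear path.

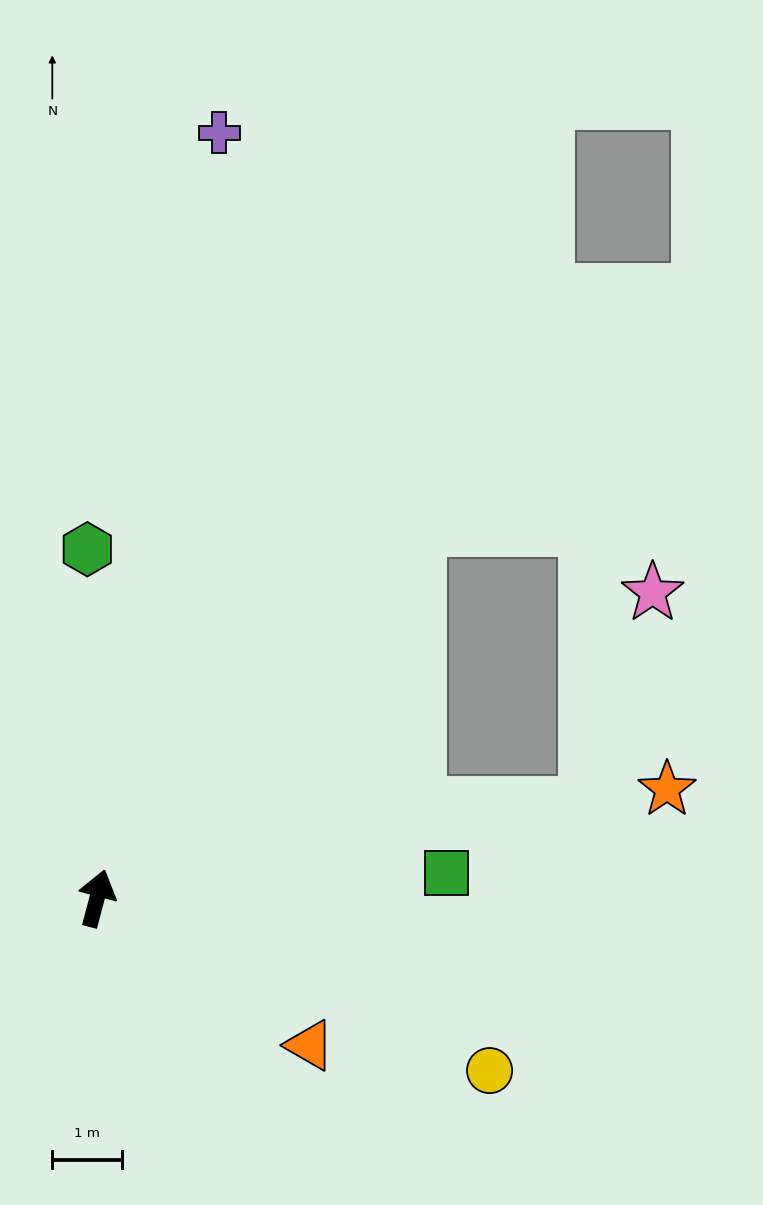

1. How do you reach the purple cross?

turn left 6°, forward 11.2 m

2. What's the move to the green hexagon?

turn left 16°, forward 5.0 m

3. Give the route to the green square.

turn right 71°, forward 5.1 m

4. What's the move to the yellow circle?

turn right 99°, forward 6.2 m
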